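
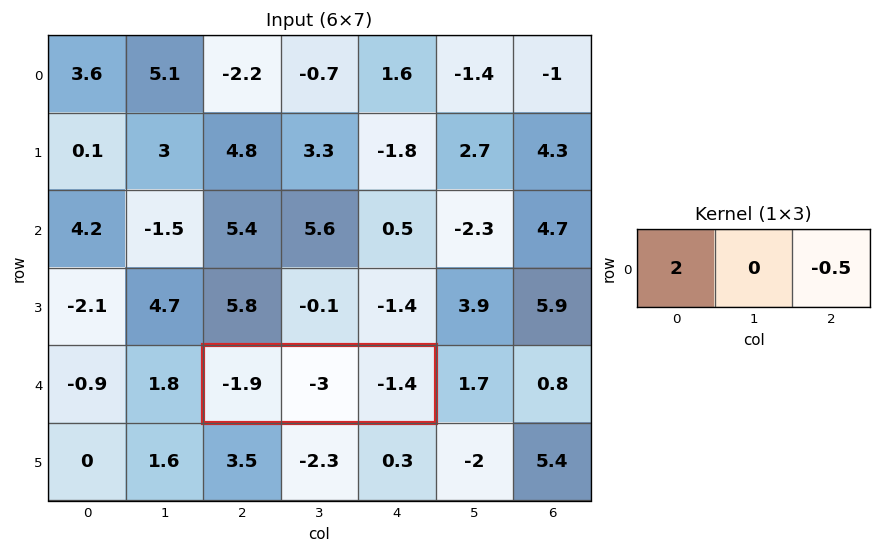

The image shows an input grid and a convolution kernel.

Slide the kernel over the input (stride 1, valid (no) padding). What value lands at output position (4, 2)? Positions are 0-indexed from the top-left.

-3.1

The receptive field on the input at this output position is [-1.9 -3 -1.4]. Elementwise product with the kernel and sum: -1.9·2 + -1.4·-0.5.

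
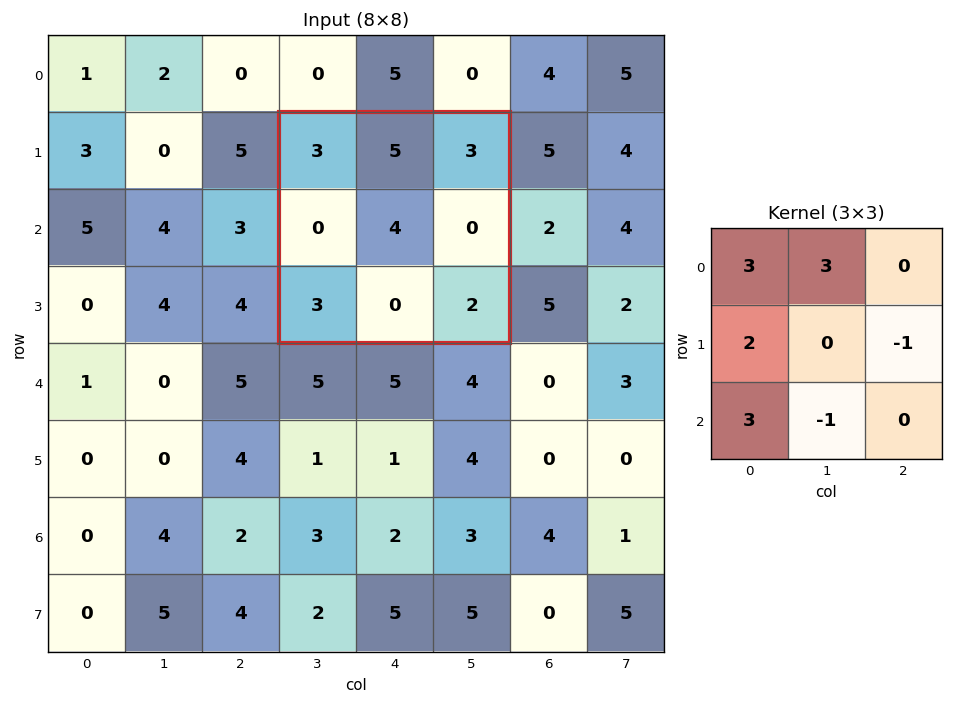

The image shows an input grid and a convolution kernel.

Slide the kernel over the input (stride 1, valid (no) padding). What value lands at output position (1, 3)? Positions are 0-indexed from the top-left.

33

The receptive field on the input at this output position is [3 5 3 / 0 4 0 / 3 0 2]. Elementwise product with the kernel and sum: 3·3 + 5·3 + 0·2 + 0·-1 + 3·3 + 0·-1.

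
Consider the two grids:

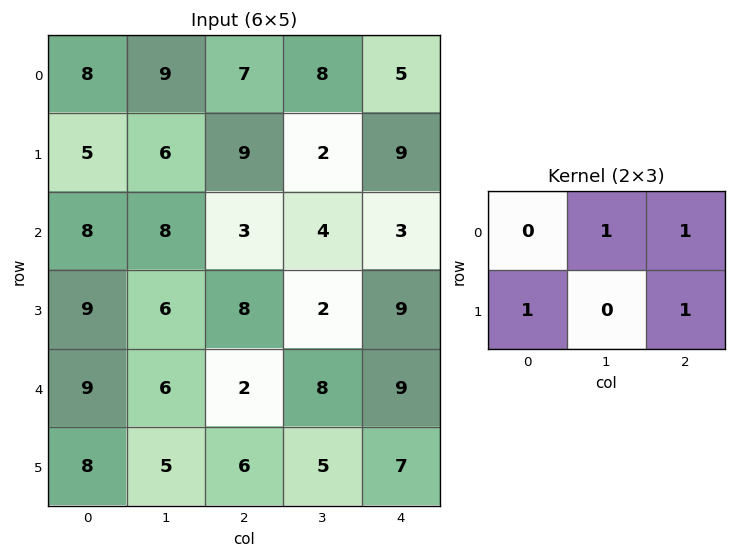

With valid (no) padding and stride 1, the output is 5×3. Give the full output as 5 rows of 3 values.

30 23 31
26 23 17
28 15 24
25 24 22
22 20 30

Output[0,0]: The receptive field on the input at this output position is [8 9 7 / 5 6 9]. Elementwise product with the kernel and sum: 9·1 + 7·1 + 5·1 + 9·1.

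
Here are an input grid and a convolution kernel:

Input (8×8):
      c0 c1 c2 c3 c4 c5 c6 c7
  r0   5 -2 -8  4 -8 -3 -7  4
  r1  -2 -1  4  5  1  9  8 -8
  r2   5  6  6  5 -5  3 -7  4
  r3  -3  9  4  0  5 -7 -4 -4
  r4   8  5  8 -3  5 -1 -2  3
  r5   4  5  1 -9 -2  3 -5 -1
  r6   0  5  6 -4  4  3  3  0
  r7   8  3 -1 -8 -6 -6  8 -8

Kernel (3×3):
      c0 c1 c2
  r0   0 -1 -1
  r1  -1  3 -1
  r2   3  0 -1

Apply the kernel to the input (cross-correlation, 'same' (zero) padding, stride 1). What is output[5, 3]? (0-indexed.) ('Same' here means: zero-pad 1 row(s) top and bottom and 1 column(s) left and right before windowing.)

The receptive field on the zero-padded input at this output position is [8 -3 5 / 1 -9 -2 / 6 -4 4]. Elementwise product with the kernel and sum: -3·-1 + 5·-1 + 1·-1 + -9·3 + -2·-1 + 6·3 + 4·-1.

-14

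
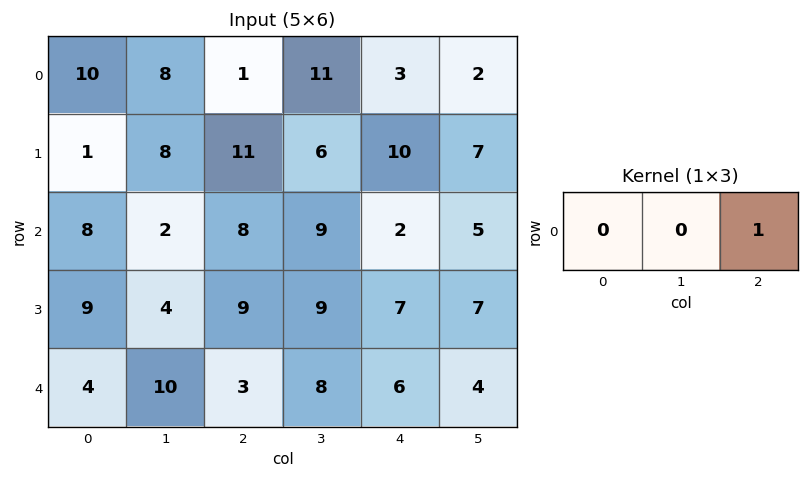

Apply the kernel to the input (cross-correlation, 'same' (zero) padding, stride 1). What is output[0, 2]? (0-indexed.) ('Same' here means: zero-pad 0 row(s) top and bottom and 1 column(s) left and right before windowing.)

The receptive field on the zero-padded input at this output position is [8 1 11]. Elementwise product with the kernel and sum: 11·1.

11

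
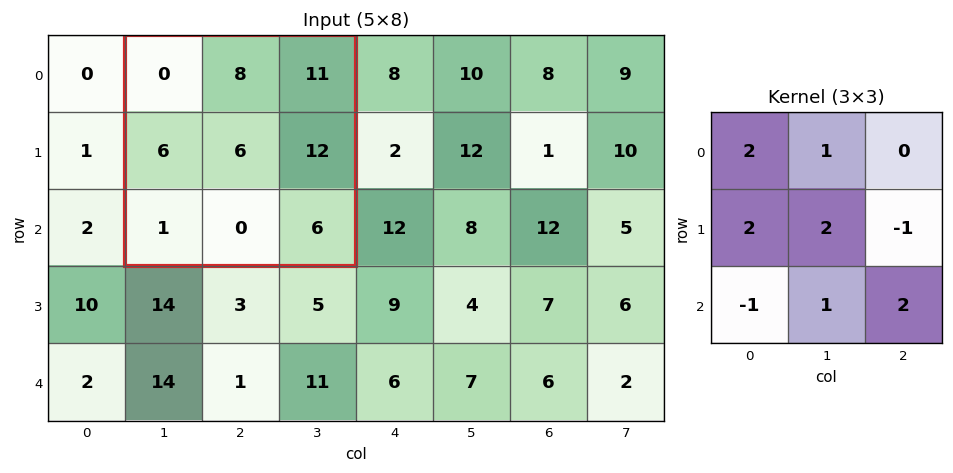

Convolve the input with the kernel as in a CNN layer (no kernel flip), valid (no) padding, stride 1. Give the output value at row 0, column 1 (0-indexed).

31

The receptive field on the input at this output position is [0 8 11 / 6 6 12 / 1 0 6]. Elementwise product with the kernel and sum: 0·2 + 8·1 + 6·2 + 6·2 + 12·-1 + 1·-1 + 0·1 + 6·2.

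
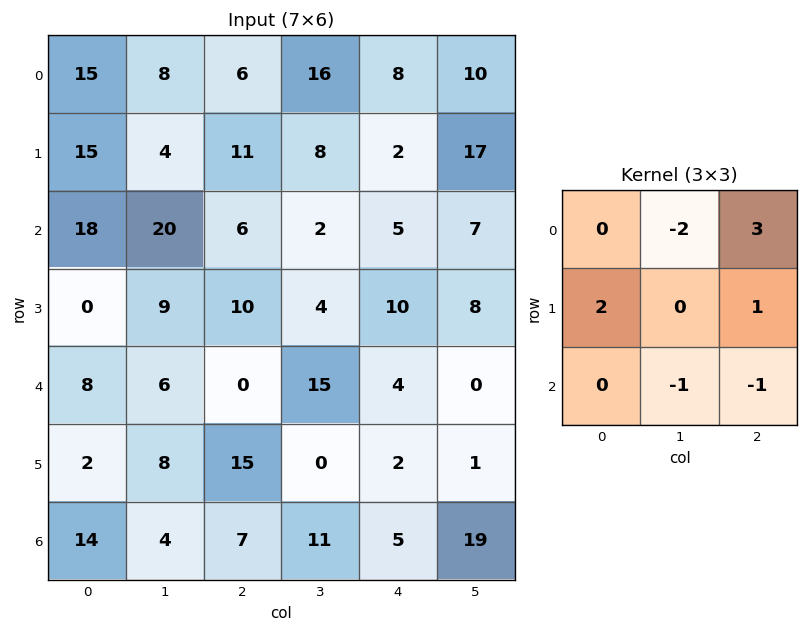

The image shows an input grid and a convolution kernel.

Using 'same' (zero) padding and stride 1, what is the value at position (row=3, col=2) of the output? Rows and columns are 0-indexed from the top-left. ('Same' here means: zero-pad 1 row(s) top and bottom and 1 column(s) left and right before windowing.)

1

The receptive field on the zero-padded input at this output position is [20 6 2 / 9 10 4 / 6 0 15]. Elementwise product with the kernel and sum: 6·-2 + 2·3 + 9·2 + 4·1 + 0·-1 + 15·-1.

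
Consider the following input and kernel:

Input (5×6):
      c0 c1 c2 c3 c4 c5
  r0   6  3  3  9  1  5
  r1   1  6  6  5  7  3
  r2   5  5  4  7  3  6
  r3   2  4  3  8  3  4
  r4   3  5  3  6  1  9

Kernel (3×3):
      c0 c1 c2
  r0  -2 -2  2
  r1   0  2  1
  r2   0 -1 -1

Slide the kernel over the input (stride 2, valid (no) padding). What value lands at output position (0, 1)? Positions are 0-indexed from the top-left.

-15

The receptive field on the input at this output position is [3 9 1 / 6 5 7 / 4 7 3]. Elementwise product with the kernel and sum: 3·-2 + 9·-2 + 1·2 + 5·2 + 7·1 + 7·-1 + 3·-1.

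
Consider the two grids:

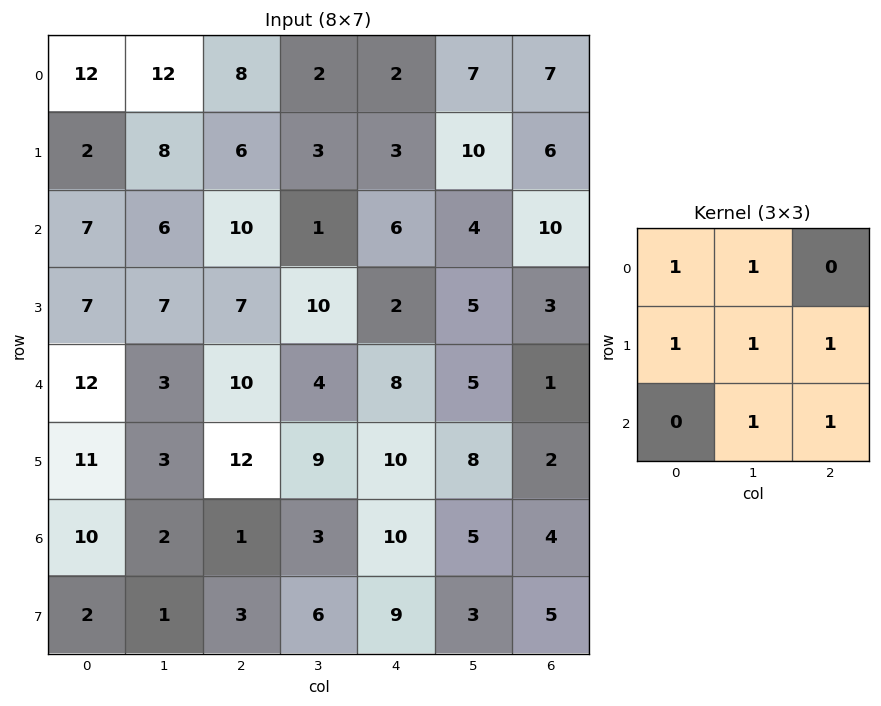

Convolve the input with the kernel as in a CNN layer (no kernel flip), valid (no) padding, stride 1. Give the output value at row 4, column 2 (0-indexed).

58

The receptive field on the input at this output position is [10 4 8 / 12 9 10 / 1 3 10]. Elementwise product with the kernel and sum: 10·1 + 4·1 + 12·1 + 9·1 + 10·1 + 3·1 + 10·1.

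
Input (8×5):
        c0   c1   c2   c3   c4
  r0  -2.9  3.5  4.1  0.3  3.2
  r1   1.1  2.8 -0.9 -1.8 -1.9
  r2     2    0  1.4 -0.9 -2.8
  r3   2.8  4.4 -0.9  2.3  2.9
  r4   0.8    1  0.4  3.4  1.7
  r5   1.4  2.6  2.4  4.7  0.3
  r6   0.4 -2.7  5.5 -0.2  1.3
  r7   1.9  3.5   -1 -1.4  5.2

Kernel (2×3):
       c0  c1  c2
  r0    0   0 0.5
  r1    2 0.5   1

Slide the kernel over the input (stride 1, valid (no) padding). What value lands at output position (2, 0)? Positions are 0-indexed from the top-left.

7.6

The receptive field on the input at this output position is [2 0 1.4 / 2.8 4.4 -0.9]. Elementwise product with the kernel and sum: 1.4·0.5 + 2.8·2 + 4.4·0.5 + -0.9·1.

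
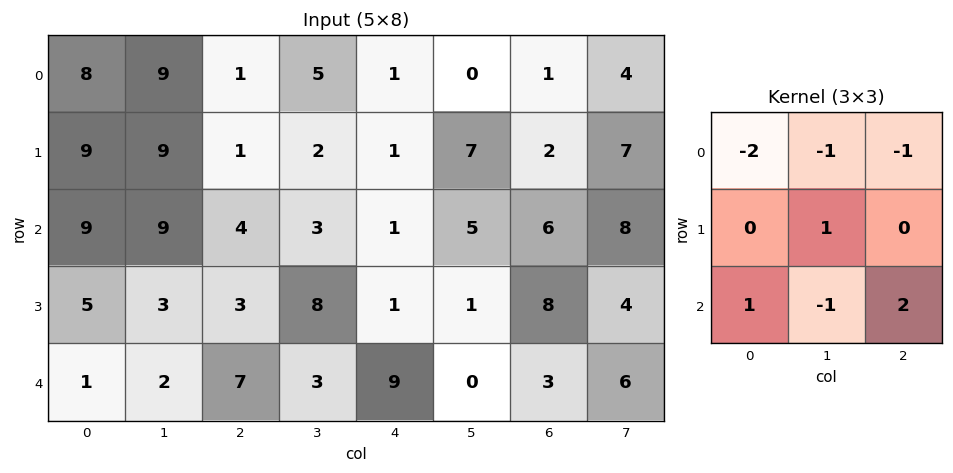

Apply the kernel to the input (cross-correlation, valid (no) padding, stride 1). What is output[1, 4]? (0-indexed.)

10

The receptive field on the input at this output position is [1 7 2 / 1 5 6 / 1 1 8]. Elementwise product with the kernel and sum: 1·-2 + 7·-1 + 2·-1 + 5·1 + 1·1 + 1·-1 + 8·2.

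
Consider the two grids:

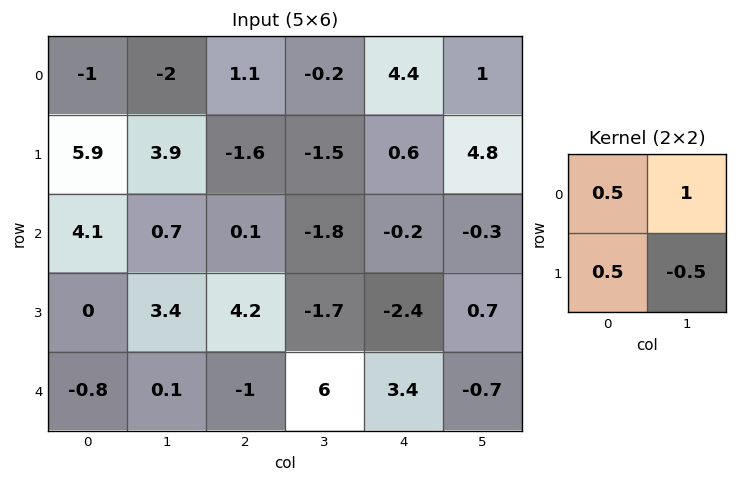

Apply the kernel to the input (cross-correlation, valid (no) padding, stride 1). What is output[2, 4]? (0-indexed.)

-1.95

The receptive field on the input at this output position is [-0.2 -0.3 / -2.4 0.7]. Elementwise product with the kernel and sum: -0.2·0.5 + -0.3·1 + -2.4·0.5 + 0.7·-0.5.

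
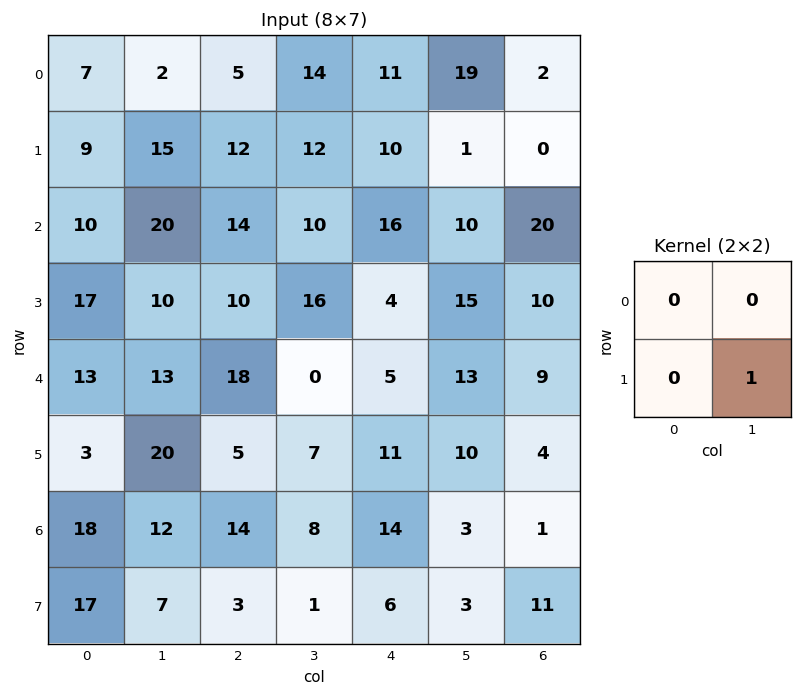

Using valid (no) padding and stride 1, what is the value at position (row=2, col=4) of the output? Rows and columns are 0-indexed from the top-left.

15

The receptive field on the input at this output position is [16 10 / 4 15]. Elementwise product with the kernel and sum: 15·1.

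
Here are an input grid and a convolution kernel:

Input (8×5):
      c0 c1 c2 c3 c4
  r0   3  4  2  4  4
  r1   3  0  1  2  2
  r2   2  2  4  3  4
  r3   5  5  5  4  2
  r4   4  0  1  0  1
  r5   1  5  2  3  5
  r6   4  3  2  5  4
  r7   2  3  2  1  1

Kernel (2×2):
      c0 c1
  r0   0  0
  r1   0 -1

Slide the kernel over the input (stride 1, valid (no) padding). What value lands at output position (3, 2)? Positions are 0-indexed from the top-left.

0

The receptive field on the input at this output position is [5 4 / 1 0]. Elementwise product with the kernel and sum: 0·-1.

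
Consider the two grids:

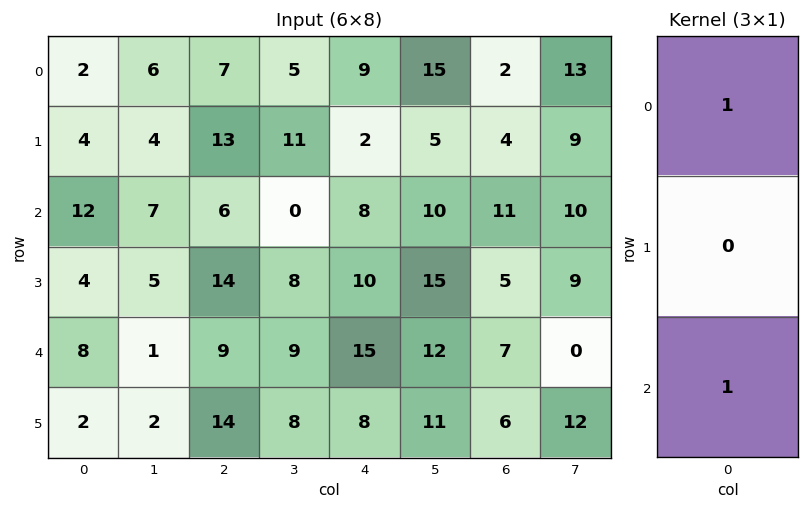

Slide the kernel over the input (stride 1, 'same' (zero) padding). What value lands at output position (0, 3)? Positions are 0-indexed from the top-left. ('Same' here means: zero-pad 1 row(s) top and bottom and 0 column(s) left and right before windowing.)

11

The receptive field on the zero-padded input at this output position is [0 / 5 / 11]. Elementwise product with the kernel and sum: 0·1 + 11·1.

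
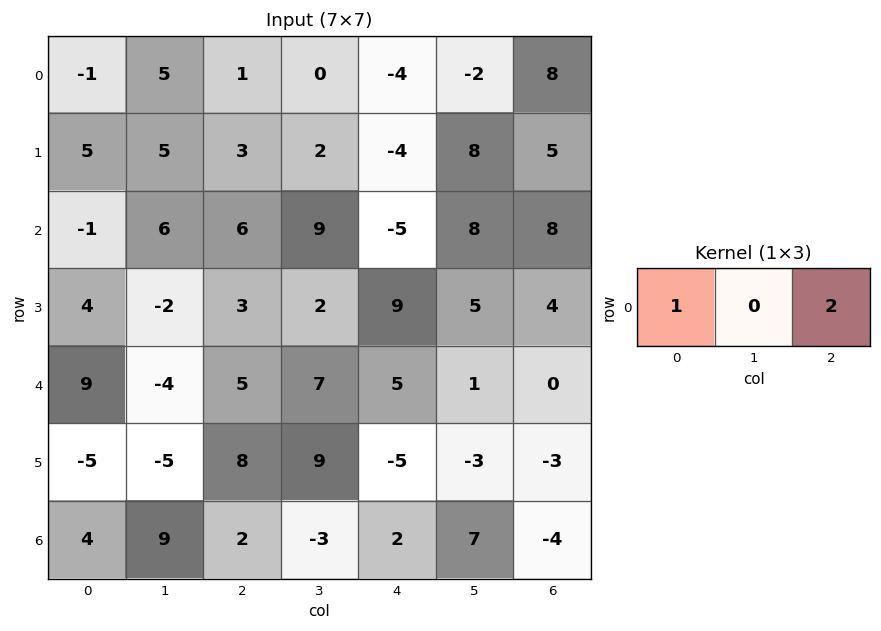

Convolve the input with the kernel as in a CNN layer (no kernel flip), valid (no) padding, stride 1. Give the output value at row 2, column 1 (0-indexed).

The receptive field on the input at this output position is [6 6 9]. Elementwise product with the kernel and sum: 6·1 + 9·2.

24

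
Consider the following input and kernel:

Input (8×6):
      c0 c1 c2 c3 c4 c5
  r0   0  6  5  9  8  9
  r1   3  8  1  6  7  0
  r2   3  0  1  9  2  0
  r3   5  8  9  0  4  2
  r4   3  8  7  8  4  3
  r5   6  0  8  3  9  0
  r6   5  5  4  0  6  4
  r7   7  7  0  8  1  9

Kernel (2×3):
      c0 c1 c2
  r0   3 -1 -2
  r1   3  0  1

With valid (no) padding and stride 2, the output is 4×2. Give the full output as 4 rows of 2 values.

-6 0
31 21
13 38
23 1

Output[0,0]: The receptive field on the input at this output position is [0 6 5 / 3 8 1]. Elementwise product with the kernel and sum: 0·3 + 6·-1 + 5·-2 + 3·3 + 1·1.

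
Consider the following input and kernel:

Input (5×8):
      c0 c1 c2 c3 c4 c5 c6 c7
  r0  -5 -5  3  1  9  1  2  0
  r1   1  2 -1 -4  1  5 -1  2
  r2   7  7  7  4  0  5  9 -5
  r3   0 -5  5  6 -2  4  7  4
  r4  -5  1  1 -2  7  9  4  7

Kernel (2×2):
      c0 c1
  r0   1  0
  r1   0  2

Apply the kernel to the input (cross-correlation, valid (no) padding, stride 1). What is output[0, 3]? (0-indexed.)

The receptive field on the input at this output position is [1 9 / -4 1]. Elementwise product with the kernel and sum: 1·1 + 1·2.

3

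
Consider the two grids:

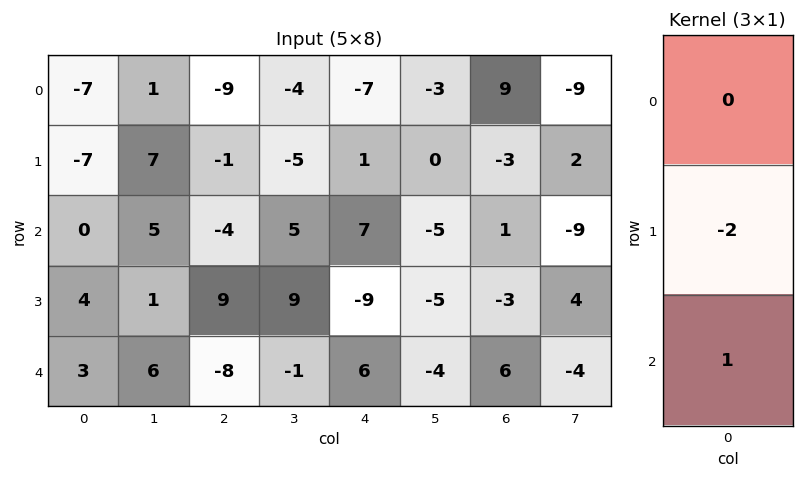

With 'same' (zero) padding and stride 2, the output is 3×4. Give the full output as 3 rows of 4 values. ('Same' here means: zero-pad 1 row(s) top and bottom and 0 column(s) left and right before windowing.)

Output[0,0]: The receptive field on the zero-padded input at this output position is [0 / -7 / -7]. Elementwise product with the kernel and sum: -7·-2 + -7·1.

7 17 15 -21
4 17 -23 -5
-6 16 -12 -12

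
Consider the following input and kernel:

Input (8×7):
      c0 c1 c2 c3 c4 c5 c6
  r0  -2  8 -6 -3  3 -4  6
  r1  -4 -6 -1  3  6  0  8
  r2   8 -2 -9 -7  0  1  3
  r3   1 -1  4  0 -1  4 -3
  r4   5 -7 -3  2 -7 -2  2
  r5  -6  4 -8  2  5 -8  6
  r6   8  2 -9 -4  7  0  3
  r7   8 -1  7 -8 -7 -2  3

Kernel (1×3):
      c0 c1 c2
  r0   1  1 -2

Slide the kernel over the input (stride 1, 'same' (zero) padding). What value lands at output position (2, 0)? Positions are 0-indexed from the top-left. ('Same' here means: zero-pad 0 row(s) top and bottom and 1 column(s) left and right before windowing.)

12

The receptive field on the zero-padded input at this output position is [0 8 -2]. Elementwise product with the kernel and sum: 0·1 + 8·1 + -2·-2.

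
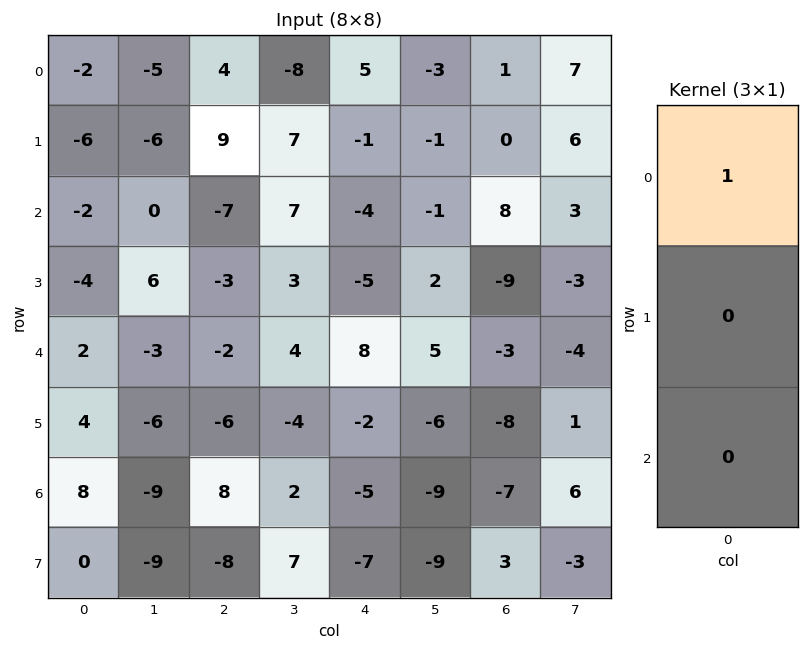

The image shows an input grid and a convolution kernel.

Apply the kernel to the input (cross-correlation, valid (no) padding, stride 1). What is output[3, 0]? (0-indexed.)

The receptive field on the input at this output position is [-4 / 2 / 4]. Elementwise product with the kernel and sum: -4·1.

-4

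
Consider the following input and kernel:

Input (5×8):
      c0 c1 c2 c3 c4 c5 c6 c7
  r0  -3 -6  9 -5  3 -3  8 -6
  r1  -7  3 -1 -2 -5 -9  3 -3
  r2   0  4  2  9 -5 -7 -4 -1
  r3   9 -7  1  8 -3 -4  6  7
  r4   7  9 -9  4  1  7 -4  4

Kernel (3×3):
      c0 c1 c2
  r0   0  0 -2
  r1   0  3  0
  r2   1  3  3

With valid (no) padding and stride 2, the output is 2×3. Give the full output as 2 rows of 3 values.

9 2 -81
-18 40 6

Output[0,0]: The receptive field on the input at this output position is [-3 -6 9 / -7 3 -1 / 0 4 2]. Elementwise product with the kernel and sum: 9·-2 + 3·3 + 0·1 + 4·3 + 2·3.
Output[0,1]: The receptive field on the input at this output position is [9 -5 3 / -1 -2 -5 / 2 9 -5]. Elementwise product with the kernel and sum: 3·-2 + -2·3 + 2·1 + 9·3 + -5·3.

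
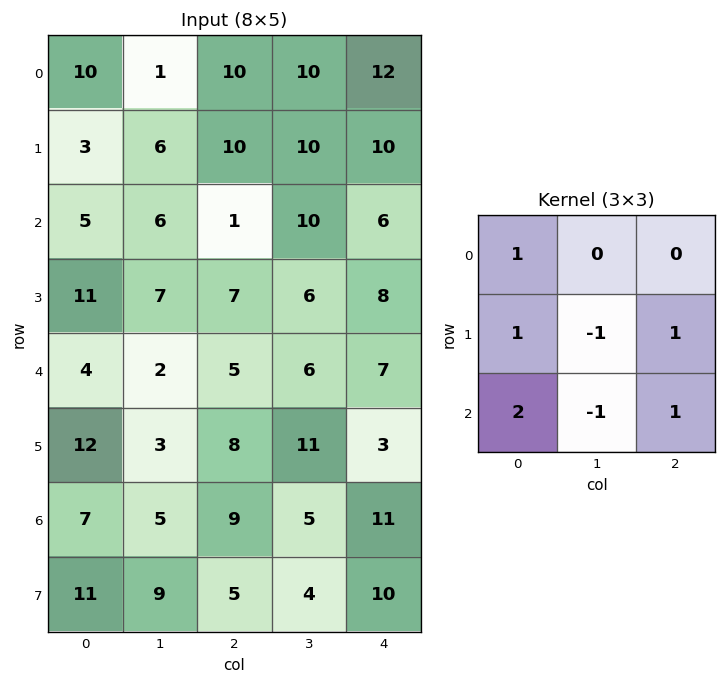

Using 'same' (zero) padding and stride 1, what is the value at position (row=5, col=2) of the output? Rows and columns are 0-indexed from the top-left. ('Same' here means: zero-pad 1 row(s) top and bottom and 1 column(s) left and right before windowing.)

14

The receptive field on the zero-padded input at this output position is [2 5 6 / 3 8 11 / 5 9 5]. Elementwise product with the kernel and sum: 2·1 + 3·1 + 8·-1 + 11·1 + 5·2 + 9·-1 + 5·1.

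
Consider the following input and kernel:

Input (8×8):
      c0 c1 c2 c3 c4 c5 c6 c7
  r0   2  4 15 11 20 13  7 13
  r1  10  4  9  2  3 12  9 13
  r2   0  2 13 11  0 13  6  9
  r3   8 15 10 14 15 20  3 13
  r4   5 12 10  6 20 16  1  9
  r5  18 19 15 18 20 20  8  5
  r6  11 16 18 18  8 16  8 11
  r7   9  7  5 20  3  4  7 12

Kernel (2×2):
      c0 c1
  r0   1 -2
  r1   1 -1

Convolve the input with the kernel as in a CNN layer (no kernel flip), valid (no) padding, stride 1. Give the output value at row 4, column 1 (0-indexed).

The receptive field on the input at this output position is [12 10 / 19 15]. Elementwise product with the kernel and sum: 12·1 + 10·-2 + 19·1 + 15·-1.

-4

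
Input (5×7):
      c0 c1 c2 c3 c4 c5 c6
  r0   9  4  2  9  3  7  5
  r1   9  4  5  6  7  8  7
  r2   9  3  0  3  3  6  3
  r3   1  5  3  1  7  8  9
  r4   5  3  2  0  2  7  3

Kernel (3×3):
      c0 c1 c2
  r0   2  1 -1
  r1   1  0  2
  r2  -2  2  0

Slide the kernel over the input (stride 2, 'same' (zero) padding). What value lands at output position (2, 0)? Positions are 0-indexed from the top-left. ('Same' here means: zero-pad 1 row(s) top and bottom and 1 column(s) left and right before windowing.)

The receptive field on the zero-padded input at this output position is [0 1 5 / 0 5 3 / 0 0 0]. Elementwise product with the kernel and sum: 0·2 + 1·1 + 5·-1 + 0·1 + 3·2 + 0·-2 + 0·2.

2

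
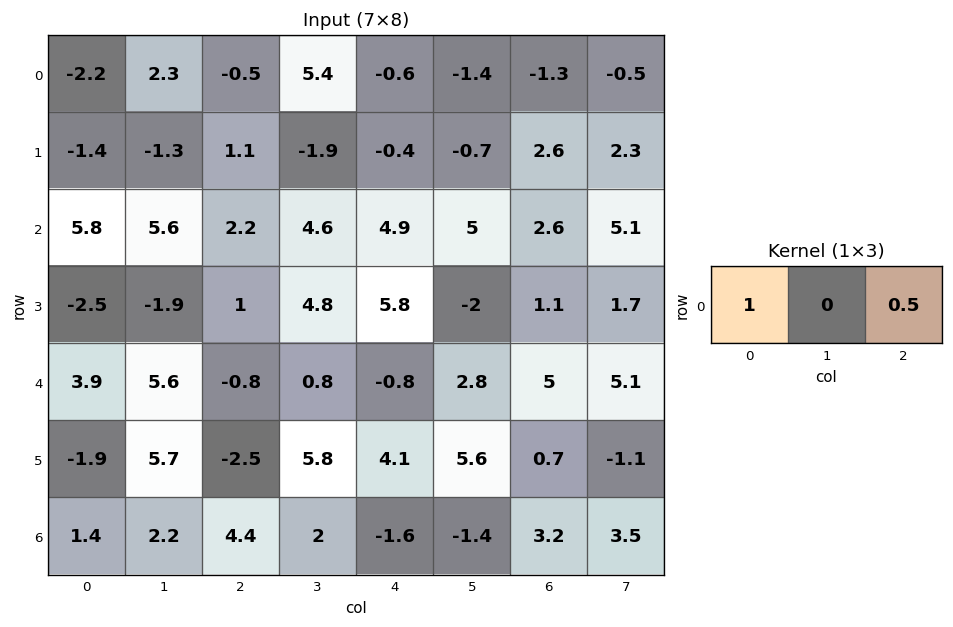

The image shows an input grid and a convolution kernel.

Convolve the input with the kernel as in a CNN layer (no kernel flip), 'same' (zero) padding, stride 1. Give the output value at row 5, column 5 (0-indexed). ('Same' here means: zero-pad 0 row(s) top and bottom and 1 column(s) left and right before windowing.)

4.45

The receptive field on the zero-padded input at this output position is [4.1 5.6 0.7]. Elementwise product with the kernel and sum: 4.1·1 + 0.7·0.5.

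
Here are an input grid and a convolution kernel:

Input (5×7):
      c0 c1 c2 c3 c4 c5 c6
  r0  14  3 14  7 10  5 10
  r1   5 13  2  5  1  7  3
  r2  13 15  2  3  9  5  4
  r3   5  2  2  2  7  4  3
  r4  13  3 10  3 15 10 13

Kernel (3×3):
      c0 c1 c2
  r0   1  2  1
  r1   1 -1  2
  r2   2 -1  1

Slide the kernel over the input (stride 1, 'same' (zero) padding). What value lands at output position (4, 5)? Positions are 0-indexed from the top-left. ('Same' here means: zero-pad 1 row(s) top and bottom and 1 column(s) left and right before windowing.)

49

The receptive field on the zero-padded input at this output position is [7 4 3 / 15 10 13 / 0 0 0]. Elementwise product with the kernel and sum: 7·1 + 4·2 + 3·1 + 15·1 + 10·-1 + 13·2 + 0·2 + 0·-1 + 0·1.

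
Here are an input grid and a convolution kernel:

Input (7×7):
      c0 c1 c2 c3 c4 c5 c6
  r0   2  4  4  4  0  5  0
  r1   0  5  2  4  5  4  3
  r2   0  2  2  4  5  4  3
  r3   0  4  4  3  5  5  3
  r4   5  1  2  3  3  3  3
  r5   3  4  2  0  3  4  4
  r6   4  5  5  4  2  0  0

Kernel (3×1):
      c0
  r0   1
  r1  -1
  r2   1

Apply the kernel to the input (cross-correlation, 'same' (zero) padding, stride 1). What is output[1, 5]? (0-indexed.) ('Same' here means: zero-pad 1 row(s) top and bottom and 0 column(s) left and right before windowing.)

5

The receptive field on the zero-padded input at this output position is [5 / 4 / 4]. Elementwise product with the kernel and sum: 5·1 + 4·-1 + 4·1.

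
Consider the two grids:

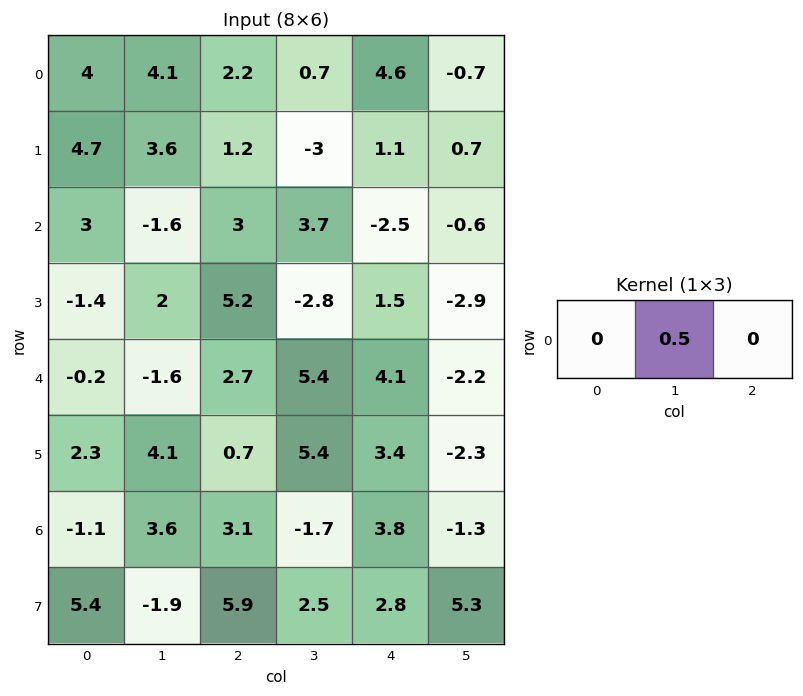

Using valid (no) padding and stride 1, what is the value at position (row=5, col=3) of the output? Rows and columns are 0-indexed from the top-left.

The receptive field on the input at this output position is [5.4 3.4 -2.3]. Elementwise product with the kernel and sum: 3.4·0.5.

1.7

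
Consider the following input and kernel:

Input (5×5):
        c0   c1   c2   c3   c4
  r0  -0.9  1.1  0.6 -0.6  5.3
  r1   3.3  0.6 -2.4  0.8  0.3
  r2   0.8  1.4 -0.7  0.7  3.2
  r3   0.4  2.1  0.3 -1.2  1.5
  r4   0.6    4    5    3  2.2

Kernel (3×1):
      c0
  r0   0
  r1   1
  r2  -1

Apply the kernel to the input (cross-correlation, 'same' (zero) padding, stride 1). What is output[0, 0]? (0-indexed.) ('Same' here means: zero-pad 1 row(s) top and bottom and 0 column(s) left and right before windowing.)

-4.2

The receptive field on the zero-padded input at this output position is [0 / -0.9 / 3.3]. Elementwise product with the kernel and sum: -0.9·1 + 3.3·-1.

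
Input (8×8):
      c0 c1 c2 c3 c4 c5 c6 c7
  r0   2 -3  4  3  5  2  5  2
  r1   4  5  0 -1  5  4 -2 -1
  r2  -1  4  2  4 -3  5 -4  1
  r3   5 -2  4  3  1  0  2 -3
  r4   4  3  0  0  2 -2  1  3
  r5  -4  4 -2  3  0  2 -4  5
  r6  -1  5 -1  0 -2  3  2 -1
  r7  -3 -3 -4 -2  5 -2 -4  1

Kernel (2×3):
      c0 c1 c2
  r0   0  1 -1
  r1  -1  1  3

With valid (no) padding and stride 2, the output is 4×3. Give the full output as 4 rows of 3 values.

-6 12 -10
7 9 14
5 3 -13
-6 19 -18

Output[0,0]: The receptive field on the input at this output position is [2 -3 4 / 4 5 0]. Elementwise product with the kernel and sum: -3·1 + 4·-1 + 4·-1 + 5·1 + 0·3.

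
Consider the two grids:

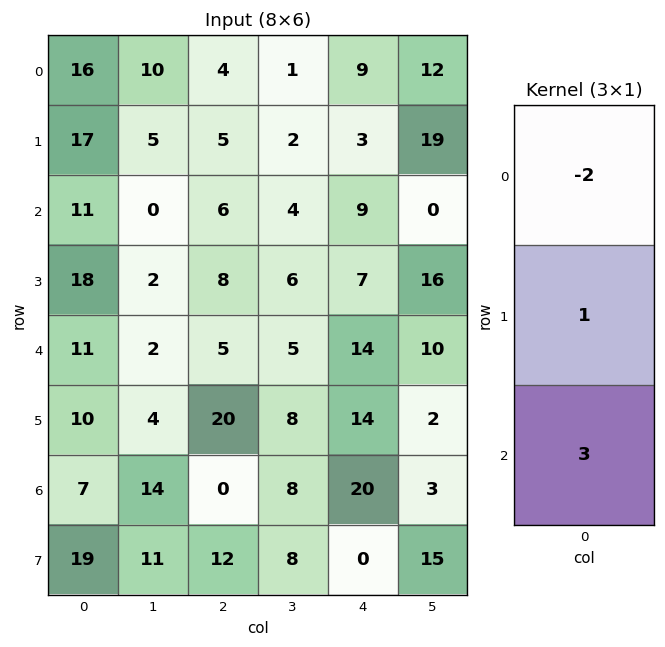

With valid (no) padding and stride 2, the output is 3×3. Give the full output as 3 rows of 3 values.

Output[0,0]: The receptive field on the input at this output position is [16 / 17 / 11]. Elementwise product with the kernel and sum: 16·-2 + 17·1 + 11·3.

18 15 12
29 11 31
9 10 46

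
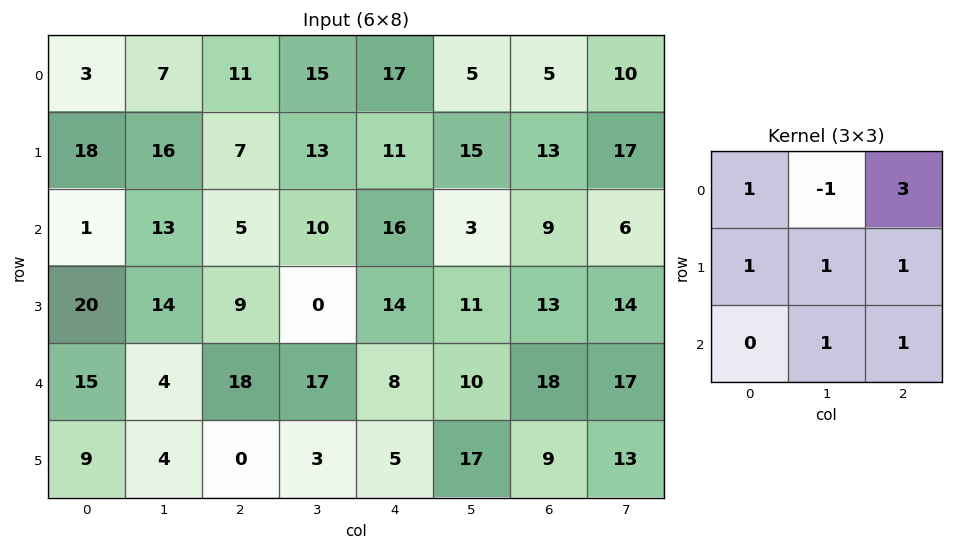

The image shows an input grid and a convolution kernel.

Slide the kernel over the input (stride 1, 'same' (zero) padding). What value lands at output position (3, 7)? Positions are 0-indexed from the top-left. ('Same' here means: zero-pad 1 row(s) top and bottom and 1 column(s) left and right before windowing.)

47

The receptive field on the zero-padded input at this output position is [9 6 0 / 13 14 0 / 18 17 0]. Elementwise product with the kernel and sum: 9·1 + 6·-1 + 0·3 + 13·1 + 14·1 + 0·1 + 17·1 + 0·1.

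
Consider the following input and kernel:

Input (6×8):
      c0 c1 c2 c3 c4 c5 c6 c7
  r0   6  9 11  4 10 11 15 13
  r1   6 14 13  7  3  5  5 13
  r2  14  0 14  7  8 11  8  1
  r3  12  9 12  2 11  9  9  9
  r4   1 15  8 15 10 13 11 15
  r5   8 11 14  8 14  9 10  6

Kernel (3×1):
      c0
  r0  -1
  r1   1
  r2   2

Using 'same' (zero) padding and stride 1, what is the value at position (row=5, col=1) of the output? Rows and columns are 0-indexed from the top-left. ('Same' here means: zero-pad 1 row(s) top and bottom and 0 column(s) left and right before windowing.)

The receptive field on the zero-padded input at this output position is [15 / 11 / 0]. Elementwise product with the kernel and sum: 15·-1 + 11·1 + 0·2.

-4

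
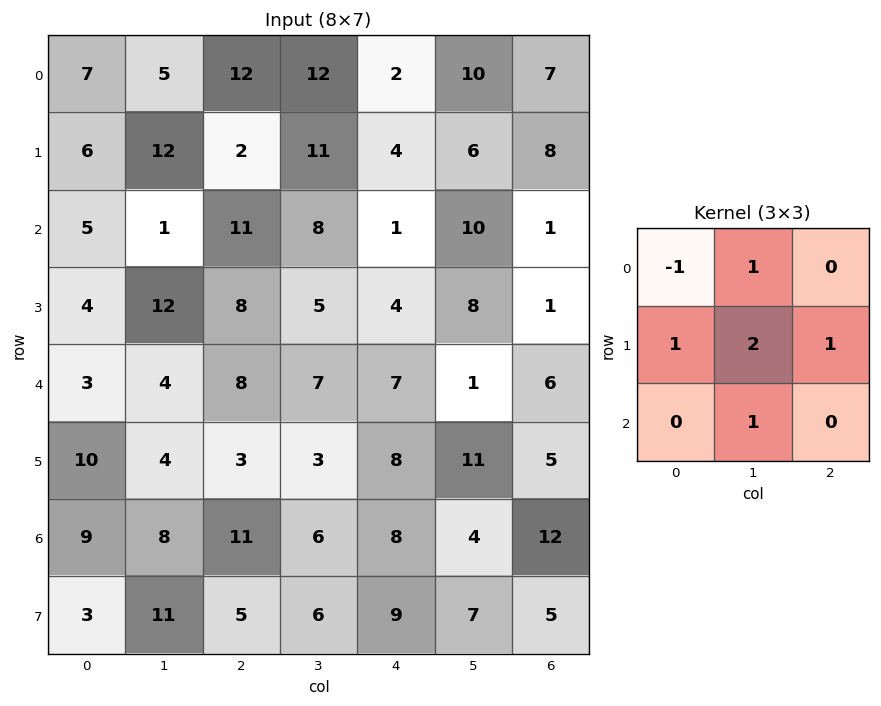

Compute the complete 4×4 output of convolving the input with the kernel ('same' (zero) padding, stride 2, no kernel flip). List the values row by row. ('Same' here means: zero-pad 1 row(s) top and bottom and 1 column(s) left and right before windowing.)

Output[0,0]: The receptive field on the zero-padded input at this output position is [0 0 0 / 0 7 5 / 0 6 12]. Elementwise product with the kernel and sum: 0·-1 + 0·1 + 0·1 + 7·2 + 5·1 + 6·1.

25 43 30 32
21 29 17 15
24 26 29 11
39 40 40 27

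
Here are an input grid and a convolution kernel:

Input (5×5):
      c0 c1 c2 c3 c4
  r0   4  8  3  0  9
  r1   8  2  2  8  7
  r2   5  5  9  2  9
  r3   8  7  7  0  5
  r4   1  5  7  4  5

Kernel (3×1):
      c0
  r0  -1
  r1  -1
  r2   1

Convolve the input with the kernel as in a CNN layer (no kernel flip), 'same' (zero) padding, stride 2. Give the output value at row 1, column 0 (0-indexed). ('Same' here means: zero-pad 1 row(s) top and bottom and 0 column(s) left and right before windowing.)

-5

The receptive field on the zero-padded input at this output position is [8 / 5 / 8]. Elementwise product with the kernel and sum: 8·-1 + 5·-1 + 8·1.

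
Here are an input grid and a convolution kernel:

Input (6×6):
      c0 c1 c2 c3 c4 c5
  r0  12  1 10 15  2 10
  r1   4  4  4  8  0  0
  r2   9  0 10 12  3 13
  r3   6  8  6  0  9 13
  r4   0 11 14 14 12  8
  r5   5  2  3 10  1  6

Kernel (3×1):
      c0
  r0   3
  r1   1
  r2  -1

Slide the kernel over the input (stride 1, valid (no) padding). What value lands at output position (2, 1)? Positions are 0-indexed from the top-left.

The receptive field on the input at this output position is [0 / 8 / 11]. Elementwise product with the kernel and sum: 0·3 + 8·1 + 11·-1.

-3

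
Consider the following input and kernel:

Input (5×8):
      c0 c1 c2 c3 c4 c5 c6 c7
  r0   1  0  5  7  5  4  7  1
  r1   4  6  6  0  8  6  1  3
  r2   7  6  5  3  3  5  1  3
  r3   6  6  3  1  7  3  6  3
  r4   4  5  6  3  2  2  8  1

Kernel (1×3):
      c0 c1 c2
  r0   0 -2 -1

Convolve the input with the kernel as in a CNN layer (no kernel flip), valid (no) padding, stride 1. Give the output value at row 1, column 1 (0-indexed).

-12

The receptive field on the input at this output position is [6 6 0]. Elementwise product with the kernel and sum: 6·-2 + 0·-1.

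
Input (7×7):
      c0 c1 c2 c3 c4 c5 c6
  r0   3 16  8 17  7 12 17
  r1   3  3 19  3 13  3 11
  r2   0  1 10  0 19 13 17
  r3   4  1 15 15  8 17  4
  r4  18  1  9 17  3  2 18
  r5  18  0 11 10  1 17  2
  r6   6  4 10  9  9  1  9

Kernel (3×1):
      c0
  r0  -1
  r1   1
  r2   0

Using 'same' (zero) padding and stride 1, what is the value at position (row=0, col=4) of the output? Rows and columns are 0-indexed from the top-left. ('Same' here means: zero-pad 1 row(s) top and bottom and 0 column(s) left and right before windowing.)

The receptive field on the zero-padded input at this output position is [0 / 7 / 13]. Elementwise product with the kernel and sum: 0·-1 + 7·1.

7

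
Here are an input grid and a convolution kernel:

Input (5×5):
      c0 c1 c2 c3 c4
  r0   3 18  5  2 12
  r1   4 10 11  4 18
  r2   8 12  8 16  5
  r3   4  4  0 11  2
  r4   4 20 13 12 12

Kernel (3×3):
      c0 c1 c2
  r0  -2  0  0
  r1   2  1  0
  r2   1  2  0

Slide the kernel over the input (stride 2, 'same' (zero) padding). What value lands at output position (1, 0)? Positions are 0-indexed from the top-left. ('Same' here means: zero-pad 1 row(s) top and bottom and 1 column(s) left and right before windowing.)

The receptive field on the zero-padded input at this output position is [0 4 10 / 0 8 12 / 0 4 4]. Elementwise product with the kernel and sum: 0·-2 + 0·2 + 8·1 + 0·1 + 4·2.

16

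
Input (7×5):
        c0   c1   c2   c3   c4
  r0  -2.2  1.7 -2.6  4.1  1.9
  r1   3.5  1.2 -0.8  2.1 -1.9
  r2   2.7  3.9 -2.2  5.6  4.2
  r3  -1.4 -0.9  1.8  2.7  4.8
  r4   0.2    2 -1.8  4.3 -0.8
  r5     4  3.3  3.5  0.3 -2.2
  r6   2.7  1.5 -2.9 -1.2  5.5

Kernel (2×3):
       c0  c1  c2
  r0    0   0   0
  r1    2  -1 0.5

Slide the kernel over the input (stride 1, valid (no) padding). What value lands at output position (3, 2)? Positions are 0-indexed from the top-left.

The receptive field on the input at this output position is [1.8 2.7 4.8 / -1.8 4.3 -0.8]. Elementwise product with the kernel and sum: -1.8·2 + 4.3·-1 + -0.8·0.5.

-8.3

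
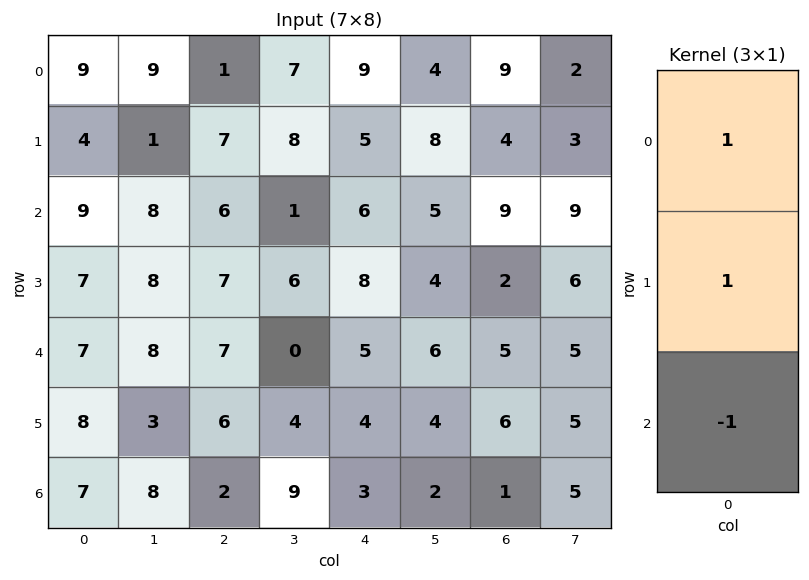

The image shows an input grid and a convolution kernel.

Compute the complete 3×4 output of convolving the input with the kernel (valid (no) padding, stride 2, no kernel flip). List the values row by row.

4 2 8 4
9 6 9 6
8 11 6 10

Output[0,0]: The receptive field on the input at this output position is [9 / 4 / 9]. Elementwise product with the kernel and sum: 9·1 + 4·1 + 9·-1.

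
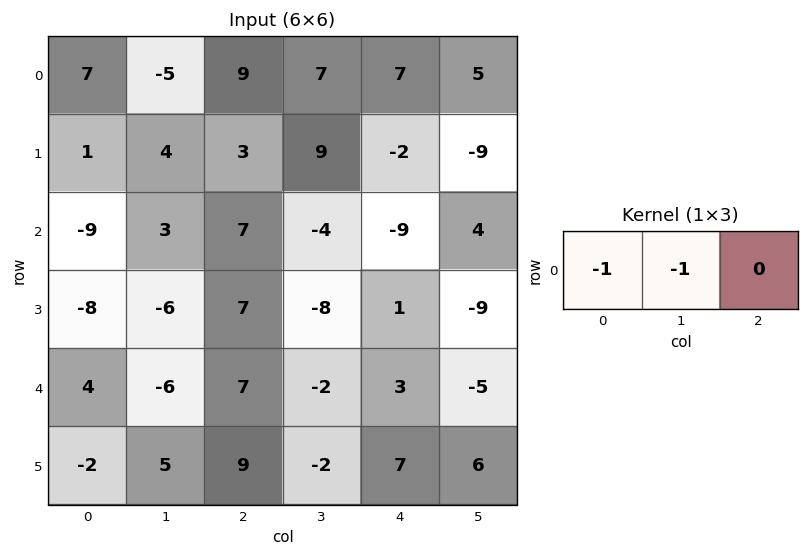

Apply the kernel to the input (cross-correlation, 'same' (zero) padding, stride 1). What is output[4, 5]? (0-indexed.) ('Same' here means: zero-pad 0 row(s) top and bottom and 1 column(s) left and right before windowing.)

The receptive field on the zero-padded input at this output position is [3 -5 0]. Elementwise product with the kernel and sum: 3·-1 + -5·-1.

2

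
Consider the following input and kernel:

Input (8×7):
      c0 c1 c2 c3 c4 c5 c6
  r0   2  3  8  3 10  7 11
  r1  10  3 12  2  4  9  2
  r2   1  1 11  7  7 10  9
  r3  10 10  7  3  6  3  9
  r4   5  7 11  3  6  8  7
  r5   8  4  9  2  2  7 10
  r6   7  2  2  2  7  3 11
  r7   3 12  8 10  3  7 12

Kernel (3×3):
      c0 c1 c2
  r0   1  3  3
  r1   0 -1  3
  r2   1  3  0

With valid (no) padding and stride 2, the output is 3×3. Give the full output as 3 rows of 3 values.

72 89 98
74 88 118
95 50 90

Output[0,0]: The receptive field on the input at this output position is [2 3 8 / 10 3 12 / 1 1 11]. Elementwise product with the kernel and sum: 2·1 + 3·3 + 8·3 + 3·-1 + 12·3 + 1·1 + 1·3.
Output[0,1]: The receptive field on the input at this output position is [8 3 10 / 12 2 4 / 11 7 7]. Elementwise product with the kernel and sum: 8·1 + 3·3 + 10·3 + 2·-1 + 4·3 + 11·1 + 7·3.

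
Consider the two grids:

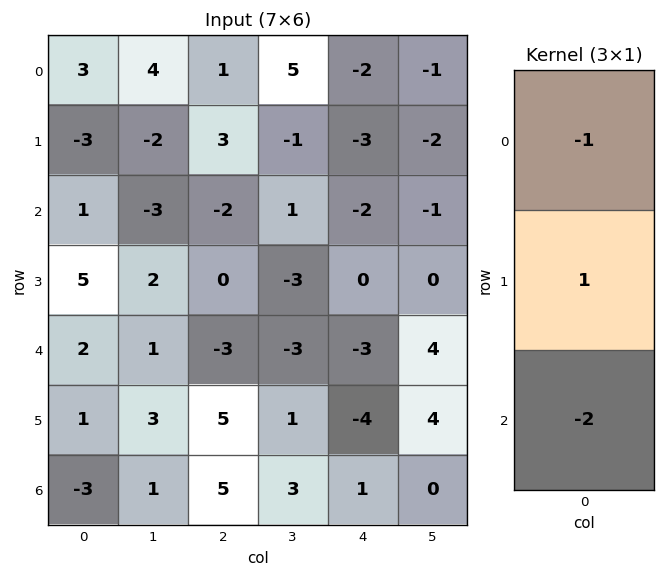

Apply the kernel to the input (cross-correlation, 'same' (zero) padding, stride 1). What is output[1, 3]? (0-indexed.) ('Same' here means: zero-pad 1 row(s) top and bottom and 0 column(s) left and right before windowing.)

The receptive field on the zero-padded input at this output position is [5 / -1 / 1]. Elementwise product with the kernel and sum: 5·-1 + -1·1 + 1·-2.

-8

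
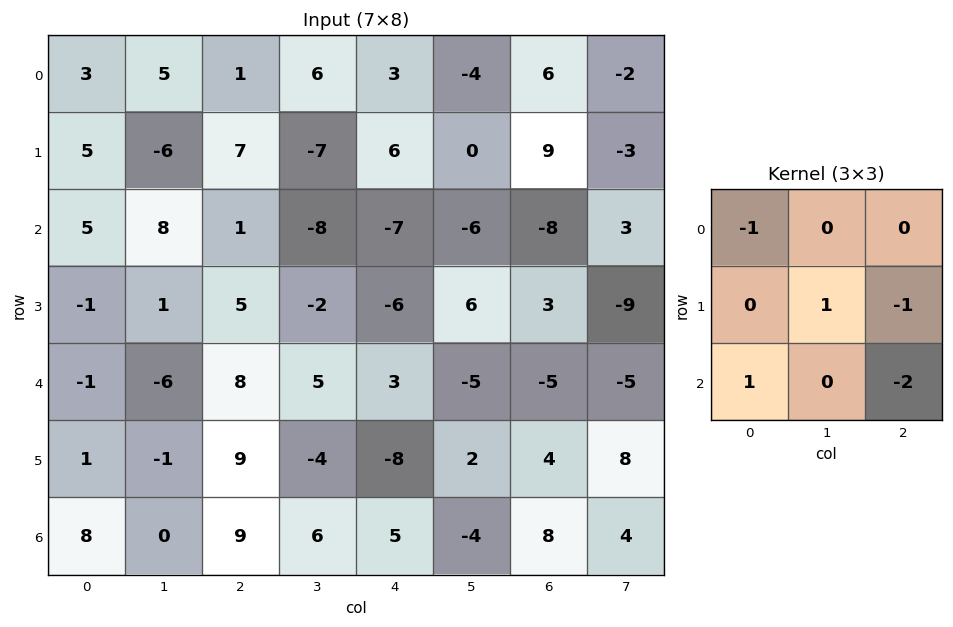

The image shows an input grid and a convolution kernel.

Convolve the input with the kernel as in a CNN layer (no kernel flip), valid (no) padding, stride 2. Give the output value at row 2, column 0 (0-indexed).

The receptive field on the input at this output position is [-1 -6 8 / 1 -1 9 / 8 0 9]. Elementwise product with the kernel and sum: -1·-1 + -1·1 + 9·-1 + 8·1 + 9·-2.

-19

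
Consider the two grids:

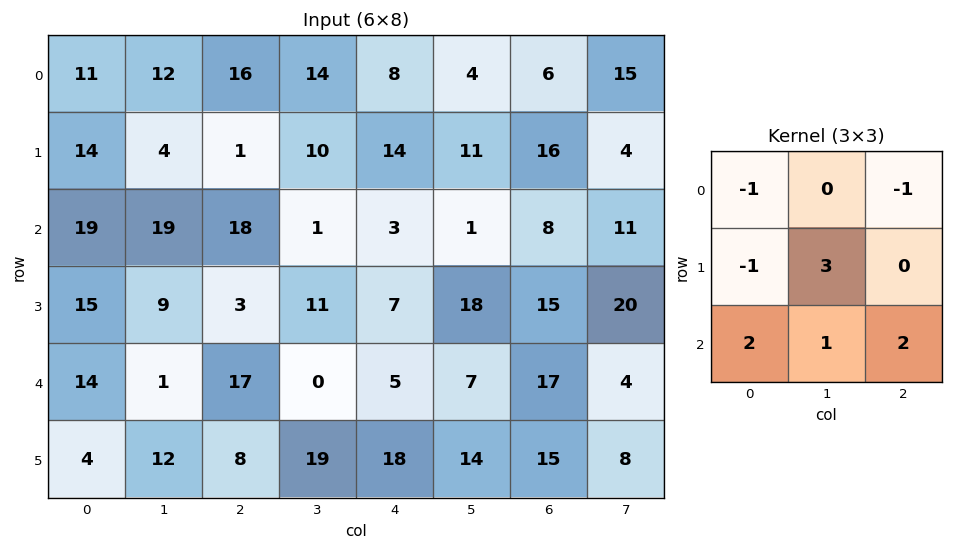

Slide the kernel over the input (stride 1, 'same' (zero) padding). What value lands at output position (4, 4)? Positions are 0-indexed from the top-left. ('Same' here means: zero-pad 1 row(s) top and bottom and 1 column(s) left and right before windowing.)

70

The receptive field on the zero-padded input at this output position is [11 7 18 / 0 5 7 / 19 18 14]. Elementwise product with the kernel and sum: 11·-1 + 18·-1 + 0·-1 + 5·3 + 19·2 + 18·1 + 14·2.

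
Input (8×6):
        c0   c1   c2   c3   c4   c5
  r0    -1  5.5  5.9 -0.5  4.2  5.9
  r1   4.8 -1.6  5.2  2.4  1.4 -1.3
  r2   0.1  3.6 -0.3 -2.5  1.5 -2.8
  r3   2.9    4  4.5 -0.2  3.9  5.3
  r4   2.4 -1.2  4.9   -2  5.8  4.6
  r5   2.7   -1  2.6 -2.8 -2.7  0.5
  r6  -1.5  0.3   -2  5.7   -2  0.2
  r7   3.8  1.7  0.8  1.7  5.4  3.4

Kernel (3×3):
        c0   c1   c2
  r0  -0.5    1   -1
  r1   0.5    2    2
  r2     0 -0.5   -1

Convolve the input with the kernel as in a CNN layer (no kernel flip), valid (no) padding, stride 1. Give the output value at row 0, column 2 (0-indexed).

The receptive field on the input at this output position is [5.9 -0.5 4.2 / 5.2 2.4 1.4 / -0.3 -2.5 1.5]. Elementwise product with the kernel and sum: 5.9·-0.5 + -0.5·1 + 4.2·-1 + 5.2·0.5 + 2.4·2 + 1.4·2 + -2.5·-0.5 + 1.5·-1.

2.3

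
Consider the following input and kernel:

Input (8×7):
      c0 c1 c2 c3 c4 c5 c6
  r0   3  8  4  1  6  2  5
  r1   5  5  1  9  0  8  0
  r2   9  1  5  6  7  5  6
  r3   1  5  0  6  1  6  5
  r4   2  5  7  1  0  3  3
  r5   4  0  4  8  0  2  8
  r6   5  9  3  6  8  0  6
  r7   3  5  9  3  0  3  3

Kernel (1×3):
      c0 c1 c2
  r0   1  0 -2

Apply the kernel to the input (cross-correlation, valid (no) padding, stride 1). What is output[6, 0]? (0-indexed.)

The receptive field on the input at this output position is [5 9 3]. Elementwise product with the kernel and sum: 5·1 + 3·-2.

-1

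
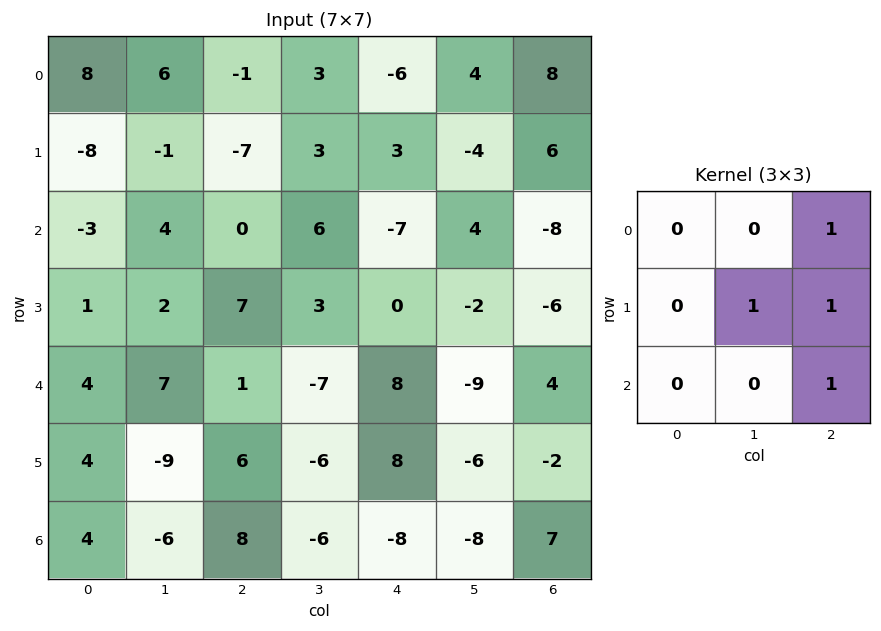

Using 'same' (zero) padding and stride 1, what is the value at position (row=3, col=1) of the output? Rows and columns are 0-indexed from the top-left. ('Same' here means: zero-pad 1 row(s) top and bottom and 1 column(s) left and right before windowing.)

10

The receptive field on the zero-padded input at this output position is [-3 4 0 / 1 2 7 / 4 7 1]. Elementwise product with the kernel and sum: 0·1 + 2·1 + 7·1 + 1·1.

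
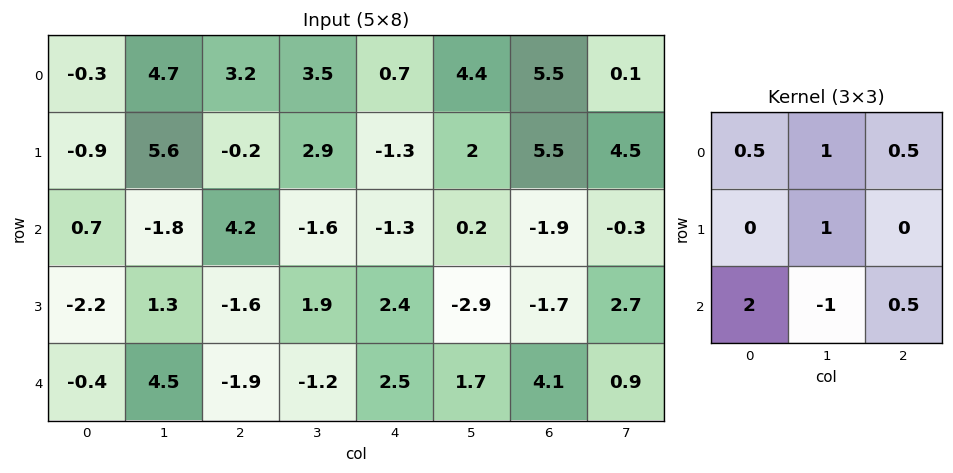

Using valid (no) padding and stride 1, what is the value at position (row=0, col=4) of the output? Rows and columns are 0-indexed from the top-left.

5.75

The receptive field on the input at this output position is [0.7 4.4 5.5 / -1.3 2 5.5 / -1.3 0.2 -1.9]. Elementwise product with the kernel and sum: 0.7·0.5 + 4.4·1 + 5.5·0.5 + 2·1 + -1.3·2 + 0.2·-1 + -1.9·0.5.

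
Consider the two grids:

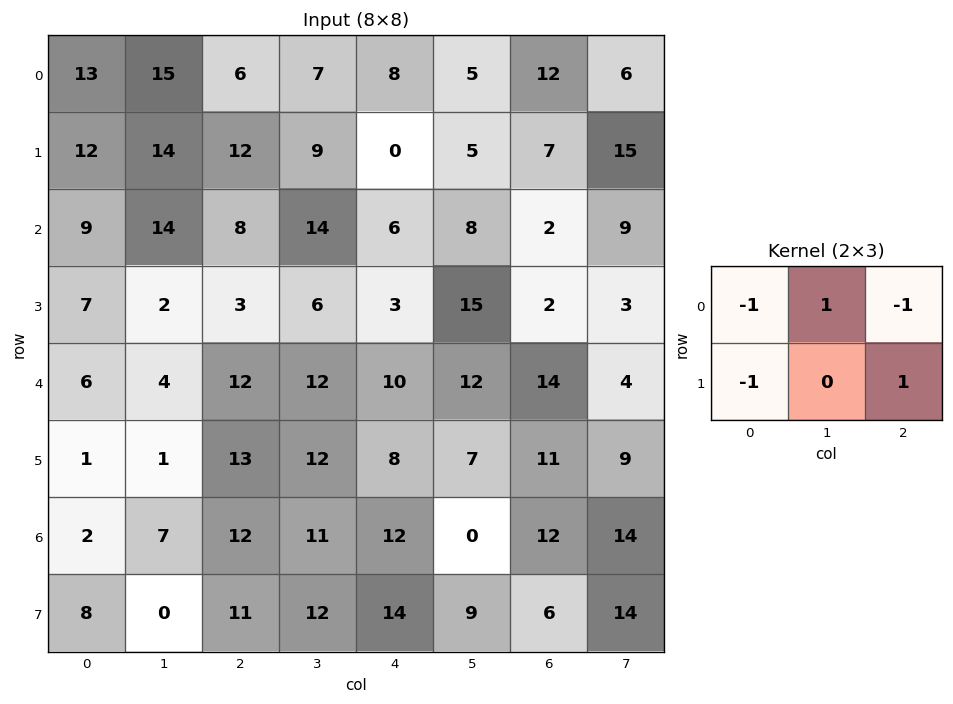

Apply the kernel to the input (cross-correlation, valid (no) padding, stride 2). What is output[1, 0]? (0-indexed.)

The receptive field on the input at this output position is [9 14 8 / 7 2 3]. Elementwise product with the kernel and sum: 9·-1 + 14·1 + 8·-1 + 7·-1 + 3·1.

-7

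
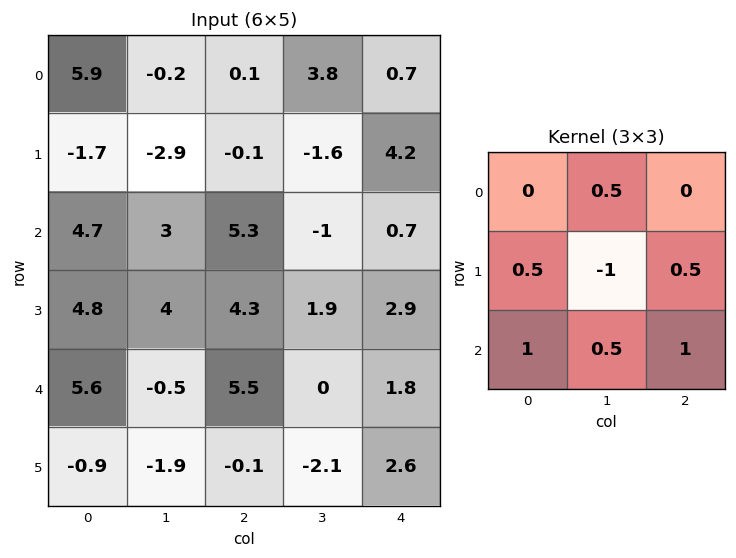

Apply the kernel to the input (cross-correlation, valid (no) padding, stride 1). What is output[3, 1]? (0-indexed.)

-7.65

The receptive field on the input at this output position is [4 4.3 1.9 / -0.5 5.5 0 / -1.9 -0.1 -2.1]. Elementwise product with the kernel and sum: 4.3·0.5 + -0.5·0.5 + 5.5·-1 + 0·0.5 + -1.9·1 + -0.1·0.5 + -2.1·1.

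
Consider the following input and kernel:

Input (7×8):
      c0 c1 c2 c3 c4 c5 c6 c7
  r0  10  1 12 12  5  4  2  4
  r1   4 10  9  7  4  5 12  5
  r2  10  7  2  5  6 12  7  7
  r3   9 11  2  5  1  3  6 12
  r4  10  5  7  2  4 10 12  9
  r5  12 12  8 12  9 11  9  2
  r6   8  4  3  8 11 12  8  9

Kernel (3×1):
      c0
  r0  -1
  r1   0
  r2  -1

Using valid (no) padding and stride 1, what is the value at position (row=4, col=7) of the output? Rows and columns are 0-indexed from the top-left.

-18

The receptive field on the input at this output position is [9 / 2 / 9]. Elementwise product with the kernel and sum: 9·-1 + 9·-1.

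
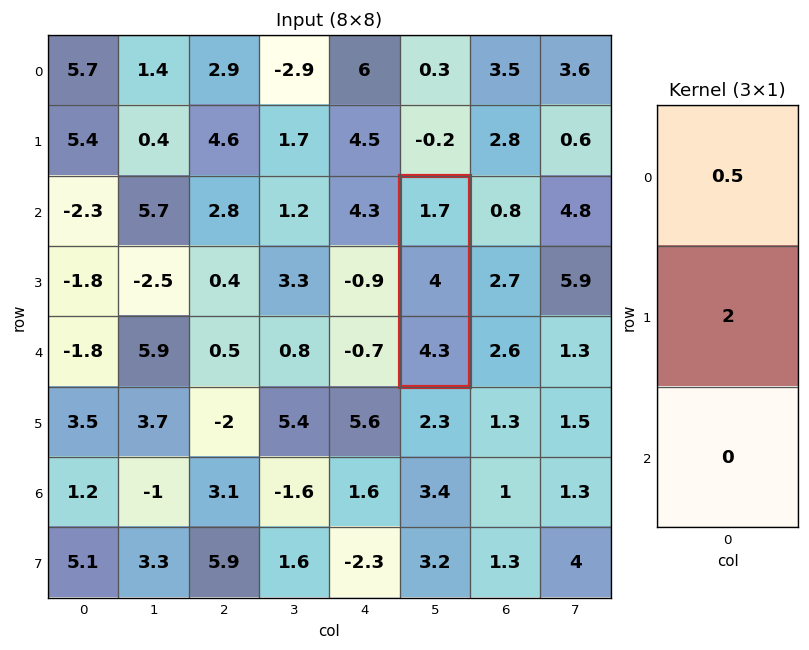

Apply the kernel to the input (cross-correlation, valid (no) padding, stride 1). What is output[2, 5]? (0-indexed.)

8.85

The receptive field on the input at this output position is [1.7 / 4 / 4.3]. Elementwise product with the kernel and sum: 1.7·0.5 + 4·2.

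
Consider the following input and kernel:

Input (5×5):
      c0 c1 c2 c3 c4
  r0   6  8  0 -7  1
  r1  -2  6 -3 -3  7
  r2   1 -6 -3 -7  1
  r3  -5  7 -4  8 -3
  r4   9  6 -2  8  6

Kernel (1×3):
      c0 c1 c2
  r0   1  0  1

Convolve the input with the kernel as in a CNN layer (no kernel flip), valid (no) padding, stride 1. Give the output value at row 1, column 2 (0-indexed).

4

The receptive field on the input at this output position is [-3 -3 7]. Elementwise product with the kernel and sum: -3·1 + 7·1.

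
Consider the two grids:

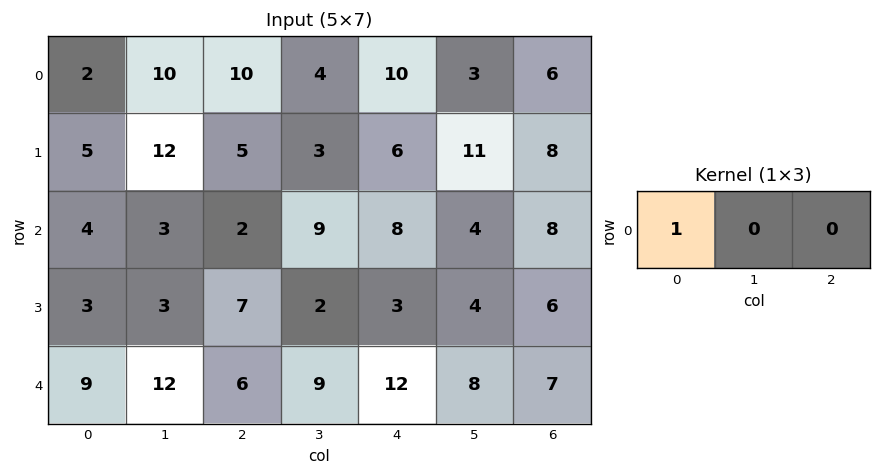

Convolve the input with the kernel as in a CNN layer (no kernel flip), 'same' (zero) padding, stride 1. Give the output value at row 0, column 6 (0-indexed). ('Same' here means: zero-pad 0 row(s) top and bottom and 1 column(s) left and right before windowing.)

3

The receptive field on the zero-padded input at this output position is [3 6 0]. Elementwise product with the kernel and sum: 3·1.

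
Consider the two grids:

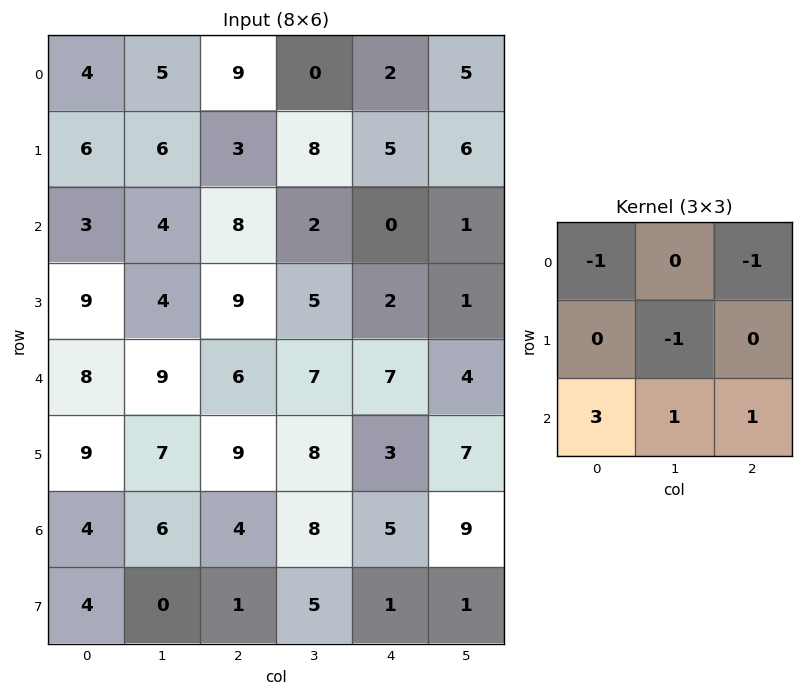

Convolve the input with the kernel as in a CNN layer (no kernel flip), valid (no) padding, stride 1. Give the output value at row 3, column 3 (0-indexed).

21

The receptive field on the input at this output position is [5 2 1 / 7 7 4 / 8 3 7]. Elementwise product with the kernel and sum: 5·-1 + 1·-1 + 7·-1 + 8·3 + 3·1 + 7·1.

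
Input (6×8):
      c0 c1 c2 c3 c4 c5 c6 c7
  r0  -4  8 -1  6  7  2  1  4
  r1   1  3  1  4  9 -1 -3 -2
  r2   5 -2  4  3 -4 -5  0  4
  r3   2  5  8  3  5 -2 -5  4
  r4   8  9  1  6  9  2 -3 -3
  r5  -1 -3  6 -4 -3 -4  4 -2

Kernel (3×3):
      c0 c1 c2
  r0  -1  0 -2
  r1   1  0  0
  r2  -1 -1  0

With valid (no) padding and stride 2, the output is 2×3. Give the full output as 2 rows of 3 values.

Output[0,0]: The receptive field on the input at this output position is [-4 8 -1 / 1 3 1 / 5 -2 4]. Elementwise product with the kernel and sum: -4·-1 + -1·-2 + 1·1 + 5·-1 + -2·-1.

4 -19 9
-28 5 -2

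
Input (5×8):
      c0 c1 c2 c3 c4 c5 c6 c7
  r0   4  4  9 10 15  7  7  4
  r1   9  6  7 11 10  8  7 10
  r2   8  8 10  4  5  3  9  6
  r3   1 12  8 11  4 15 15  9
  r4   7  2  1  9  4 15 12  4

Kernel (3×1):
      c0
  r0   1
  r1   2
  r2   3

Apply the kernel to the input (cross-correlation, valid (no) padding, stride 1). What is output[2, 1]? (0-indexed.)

The receptive field on the input at this output position is [8 / 12 / 2]. Elementwise product with the kernel and sum: 8·1 + 12·2 + 2·3.

38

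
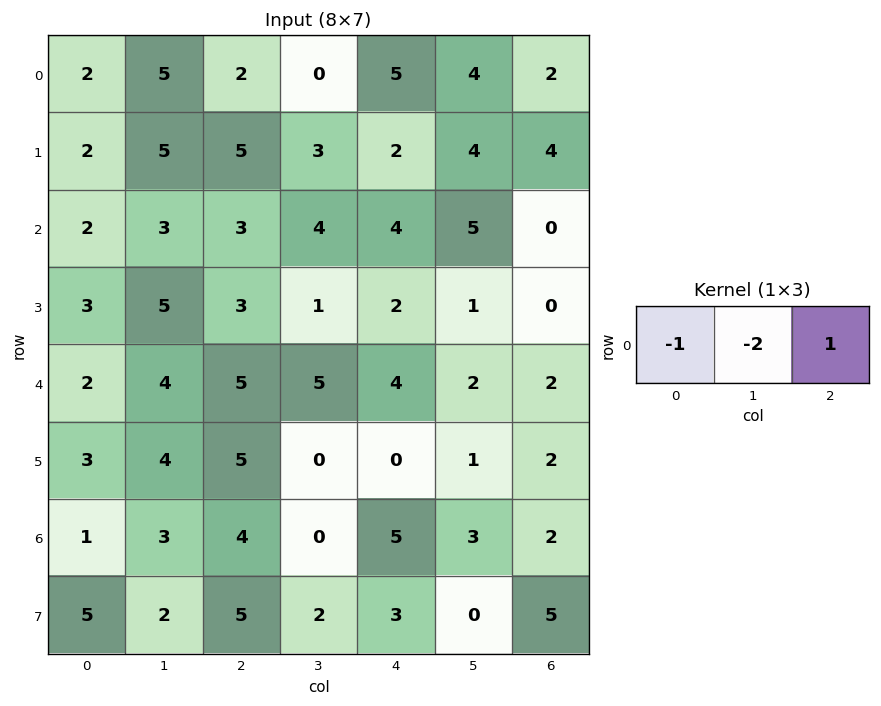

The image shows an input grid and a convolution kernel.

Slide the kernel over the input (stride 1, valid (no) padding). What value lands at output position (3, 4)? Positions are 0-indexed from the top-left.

-4

The receptive field on the input at this output position is [2 1 0]. Elementwise product with the kernel and sum: 2·-1 + 1·-2 + 0·1.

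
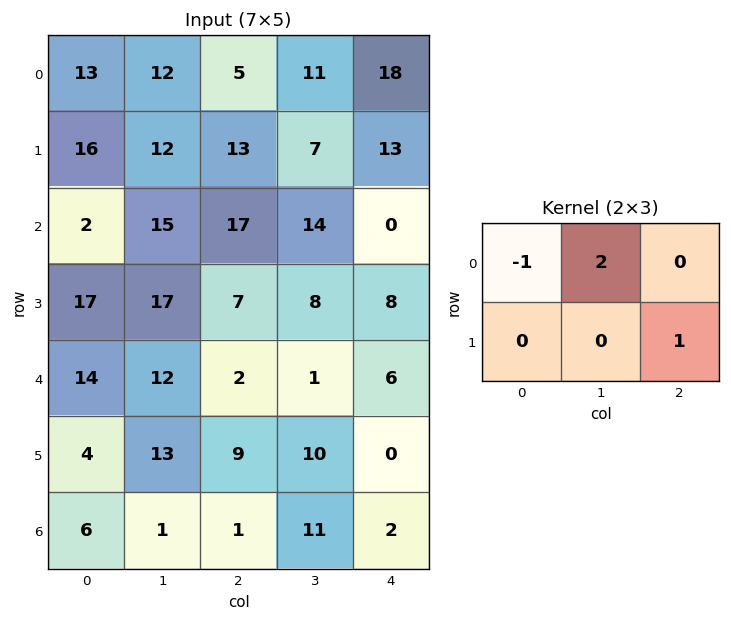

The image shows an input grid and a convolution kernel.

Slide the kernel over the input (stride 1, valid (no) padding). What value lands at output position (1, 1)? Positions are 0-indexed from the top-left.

The receptive field on the input at this output position is [12 13 7 / 15 17 14]. Elementwise product with the kernel and sum: 12·-1 + 13·2 + 14·1.

28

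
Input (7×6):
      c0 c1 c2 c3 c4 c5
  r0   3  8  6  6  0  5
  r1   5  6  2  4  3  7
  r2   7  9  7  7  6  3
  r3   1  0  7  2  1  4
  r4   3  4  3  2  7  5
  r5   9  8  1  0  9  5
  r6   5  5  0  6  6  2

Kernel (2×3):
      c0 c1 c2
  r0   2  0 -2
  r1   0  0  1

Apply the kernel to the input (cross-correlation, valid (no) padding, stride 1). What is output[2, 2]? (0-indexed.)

The receptive field on the input at this output position is [7 7 6 / 7 2 1]. Elementwise product with the kernel and sum: 7·2 + 6·-2 + 1·1.

3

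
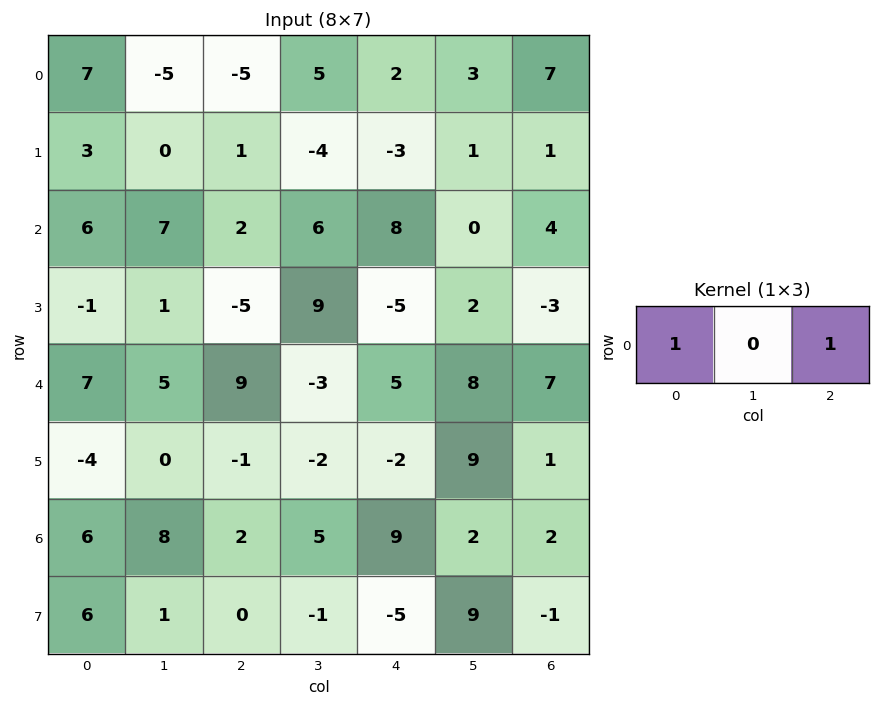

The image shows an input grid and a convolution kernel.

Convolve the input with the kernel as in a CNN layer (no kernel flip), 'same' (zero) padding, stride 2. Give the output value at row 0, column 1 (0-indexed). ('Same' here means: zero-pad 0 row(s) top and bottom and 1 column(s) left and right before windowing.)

The receptive field on the zero-padded input at this output position is [-5 -5 5]. Elementwise product with the kernel and sum: -5·1 + 5·1.

0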